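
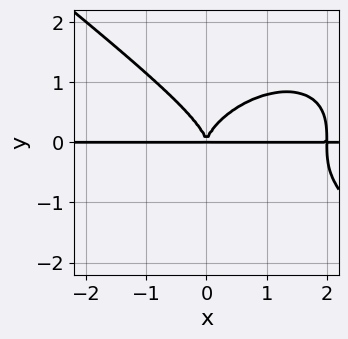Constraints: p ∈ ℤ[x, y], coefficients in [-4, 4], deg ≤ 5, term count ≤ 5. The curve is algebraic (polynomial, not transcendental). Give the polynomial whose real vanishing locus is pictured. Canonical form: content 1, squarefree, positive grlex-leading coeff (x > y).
1. deg p = 4. A generic line meets the curve in up to 4 points.
2. From the axis intercepts and sections: the visible x-axis segment lies entirely on the curve.
3. Together with the visible shape, these determine p as stated.

x^3*y + 2*y^4 - 2*x^2*y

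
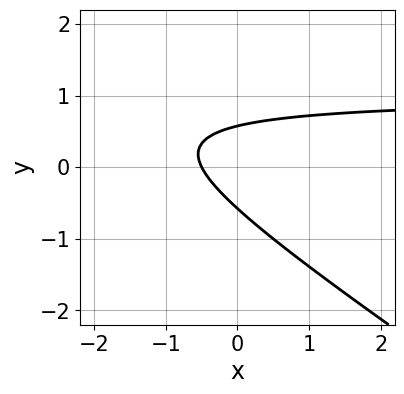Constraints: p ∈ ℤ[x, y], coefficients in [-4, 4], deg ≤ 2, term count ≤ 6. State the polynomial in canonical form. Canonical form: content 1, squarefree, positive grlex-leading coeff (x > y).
2*x*y + 3*y^2 - 2*x - 1

(a) The degree is 2 — the shape is more complex than any degree-1 curve.
(b) Putting this together gives p.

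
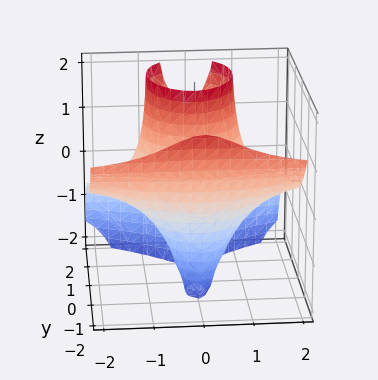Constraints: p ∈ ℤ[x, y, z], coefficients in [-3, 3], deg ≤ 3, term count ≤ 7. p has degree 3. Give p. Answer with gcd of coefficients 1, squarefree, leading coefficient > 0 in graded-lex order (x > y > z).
First, the degree is 3 — no degree-2 surface has this shape.
Then, reading off the gridlines: it crosses the y-axis at the gridline y = 0; every point of the z-axis in the box is on the surface; the visible x-axis segment lies entirely on the surface.
Finally, assembling these constraints gives the stated polynomial.

x^2*y + 2*x^2*z + y^3 - y*z - 3*y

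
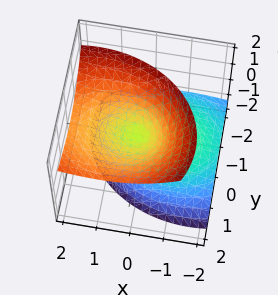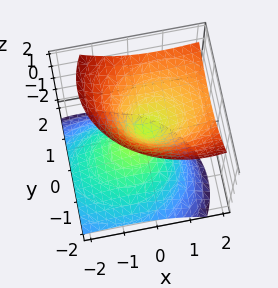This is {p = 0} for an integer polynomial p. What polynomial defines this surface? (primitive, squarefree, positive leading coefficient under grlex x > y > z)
1. Degree: a generic line meets the surface in up to 2 points, so deg p = 2.
2. Against the integer gridlines: it crosses the y-axis at the gridline y = 0; one z-axis crossing is at z = 0; one x-axis crossing is at x = 0.
3. The integer polynomial consistent with all of this is the stated p.

2*x^2 - 3*x*z + 3*y^2 - 3*y*z - 3*z^2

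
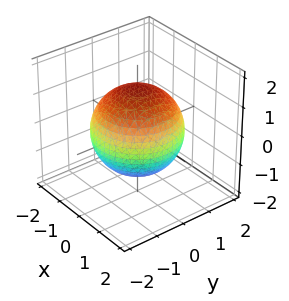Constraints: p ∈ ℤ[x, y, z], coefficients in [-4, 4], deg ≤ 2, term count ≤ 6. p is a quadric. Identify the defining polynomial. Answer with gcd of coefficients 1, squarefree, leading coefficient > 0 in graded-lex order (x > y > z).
deg p = 2.
Symmetries: it's symmetric under z → −z, forcing even powers of z; the surface is invariant under rotation about z: p = q(x² + y², z).
From the axis intercepts and sections: a circular section at z = -1 has radius exactly 1.
Assembling these constraints gives the stated polynomial.

x^2 + y^2 + z^2 - 2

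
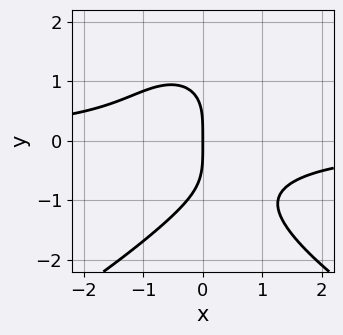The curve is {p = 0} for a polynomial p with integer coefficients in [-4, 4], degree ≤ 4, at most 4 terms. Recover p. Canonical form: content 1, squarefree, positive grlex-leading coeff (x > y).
y^4 + 3*x^2*y + 3*x

(a) The degree is 4 — the shape is more complex than any degree-3 curve.
(b) Against the integer gridlines: it meets the y-axis at y = 0 (among the integer gridlines); it crosses the x-axis at the gridline x = 0.
(c) Matching integer coefficients to the picture gives p.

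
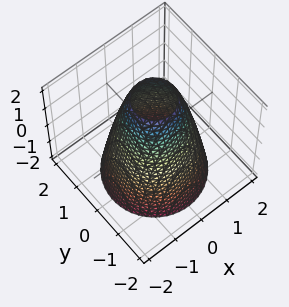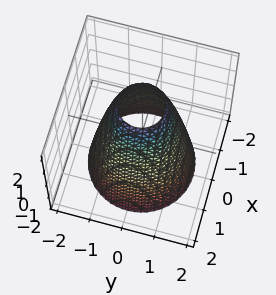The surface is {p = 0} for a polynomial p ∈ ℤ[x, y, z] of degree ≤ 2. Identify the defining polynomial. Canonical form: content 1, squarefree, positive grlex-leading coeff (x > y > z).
deg p = 2. No degree-1 surface has this shape.
Symmetries: rotational symmetry about the z-axis ⇒ p depends on x, y only through x² + y².
Reading off the gridlines: it misses every integer gridline on the z-axis; a circular section at z = -2 has radius between 1 and 2.
Solving for integer coefficients yields p as stated.

2*x^2 + 2*y^2 + z - 3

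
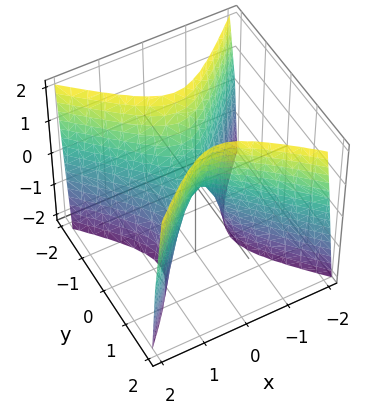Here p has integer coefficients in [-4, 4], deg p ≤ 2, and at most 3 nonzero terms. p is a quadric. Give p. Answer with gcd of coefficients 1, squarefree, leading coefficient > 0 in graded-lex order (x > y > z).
3*x^2 - 3*y^2 + z

1. Degree: a saddle surface; a quadric, so deg p = 2.
2. Symmetries: the y ↦ −y reflection is a symmetry, so y appears only in even powers; the x ↦ −x reflection is a symmetry, so x appears only in even powers.
3. From the axis intercepts and sections: it crosses the x-axis at the gridline x = 0; one z-axis crossing is at z = 0; one y-axis crossing is at y = 0.
4. Assembling these constraints gives the stated polynomial.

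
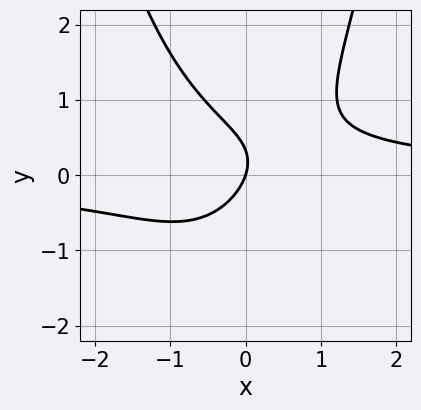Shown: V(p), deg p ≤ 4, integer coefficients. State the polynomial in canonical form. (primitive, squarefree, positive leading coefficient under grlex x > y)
3*x^2*y + x*y - 3*y^2 - 3*x + y

(a) deg p = 3. The shape is more complex than any degree-2 curve.
(b) From the visible intercepts: it crosses the y-axis at the gridline y = 0; one x-axis crossing is at x = 0.
(c) Putting this together gives p.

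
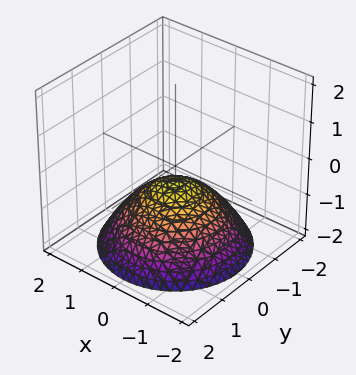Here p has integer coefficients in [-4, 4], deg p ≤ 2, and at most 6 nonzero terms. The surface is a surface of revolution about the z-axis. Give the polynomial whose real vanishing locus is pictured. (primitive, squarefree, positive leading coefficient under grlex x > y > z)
x^2 + y^2 + 2*z + 1

(a) The degree is 2 — the shape is more complex than any degree-1 surface.
(b) Symmetries: the z-axis is an axis of rotation, so x and y enter only as x² + y².
(c) Observable constraints: it misses every integer gridline on the y-axis; a circular section at z = -2 has radius between 1 and 2.
(d) Putting this together gives p.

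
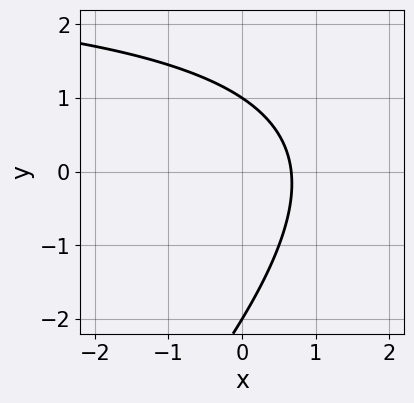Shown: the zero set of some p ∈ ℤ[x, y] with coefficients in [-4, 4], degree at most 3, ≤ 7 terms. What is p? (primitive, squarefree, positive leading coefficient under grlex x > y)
x*y - y^2 - 3*x - y + 2

deg p = 2. The shape is more complex than any degree-1 curve.
From the axis intercepts and sections: among the integer gridlines, it crosses the y-axis at y ∈ {-2, 1}.
Matching integer coefficients to the picture gives p.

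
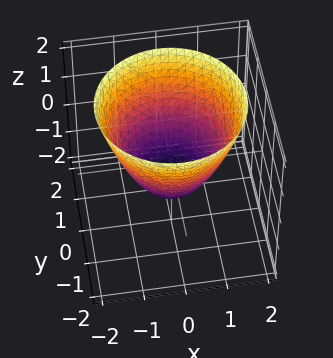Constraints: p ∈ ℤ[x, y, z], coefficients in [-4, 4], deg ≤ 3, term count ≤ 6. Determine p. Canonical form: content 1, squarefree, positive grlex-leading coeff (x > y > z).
Degree: no degree-1 surface has this shape, so deg p = 2.
By symmetry, the surface is invariant under rotation about z: p = q(x² + y², z).
Reading off the gridlines: the x-axis gridline crossings are at x ∈ {-1, 1}; it crosses the z-axis at the gridline z = -1; the y-axis gridline crossings are at y ∈ {-1, 1}; a circular section at z = 0 has radius exactly 1.
These observations pin down the coefficients.

x^2 + y^2 - z - 1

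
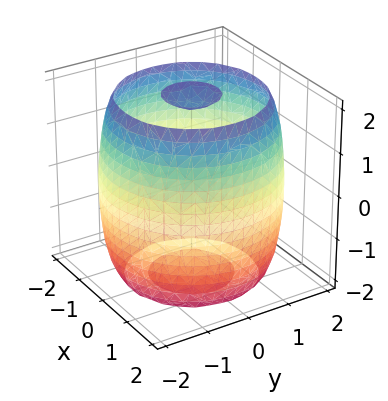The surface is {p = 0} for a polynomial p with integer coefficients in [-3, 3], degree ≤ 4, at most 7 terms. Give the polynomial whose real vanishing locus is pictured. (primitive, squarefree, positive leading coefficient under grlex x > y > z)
1. The picture has 3 separate pieces. They look like related sheets of one shape, so recover p as a whole.
2. The degree is 4 — no degree-3 surface has this shape.
3. Symmetries: every cross-section ⟂ z is a circle, so x, y appear only via x² + y².
4. From the visible intercepts: a circular section at z = 0 has radius between 1 and 2.
5. Putting this together gives p.

x^4 + 2*x^2*y^2 + y^4 - 3*x^2 - 3*y^2 + z^2 - 3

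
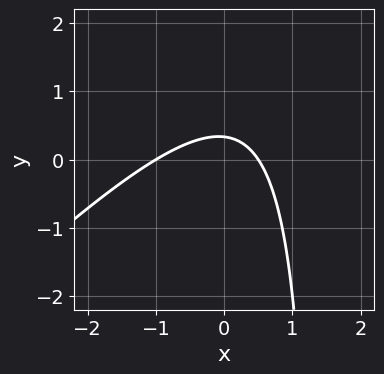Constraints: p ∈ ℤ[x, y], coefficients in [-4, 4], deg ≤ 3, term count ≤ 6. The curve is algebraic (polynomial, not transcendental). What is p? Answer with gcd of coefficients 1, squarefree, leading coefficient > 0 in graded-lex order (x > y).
2*x^2 - 2*x*y + x + 3*y - 1

1. The degree is 2 — the shape is more complex than any degree-1 curve.
2. Against the integer gridlines: it meets the x-axis at x = -1 (among the integer gridlines).
3. These observations pin down the coefficients.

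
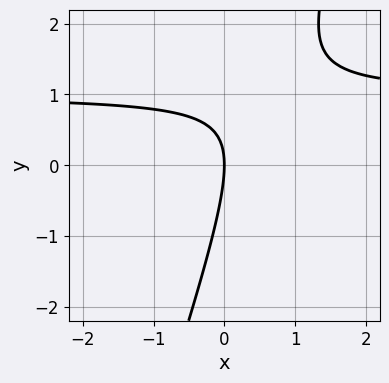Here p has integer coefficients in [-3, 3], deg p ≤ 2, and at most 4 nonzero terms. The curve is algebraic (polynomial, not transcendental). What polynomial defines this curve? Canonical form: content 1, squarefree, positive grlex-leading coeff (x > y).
Degree: the shape is more complex than any degree-1 curve, so deg p = 2.
Checking where it meets the axes: it meets the y-axis at y = 0 (among the integer gridlines); it meets the x-axis at x = 0 (among the integer gridlines).
Matching integer coefficients to the picture gives p.

3*x*y - y^2 - 3*x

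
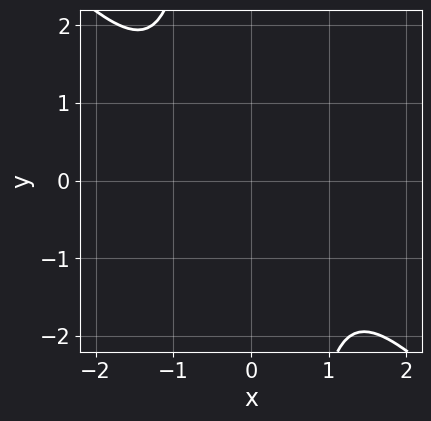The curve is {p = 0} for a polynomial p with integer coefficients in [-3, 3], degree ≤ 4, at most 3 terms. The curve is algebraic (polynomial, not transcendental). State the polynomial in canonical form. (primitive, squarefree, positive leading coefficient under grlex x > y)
2*x^4 + 2*x^3*y + 3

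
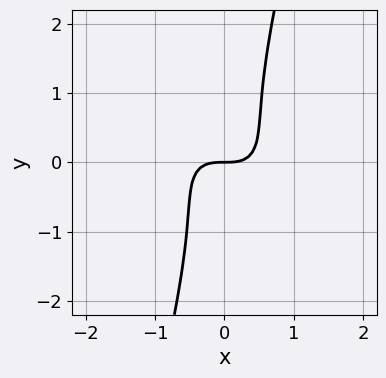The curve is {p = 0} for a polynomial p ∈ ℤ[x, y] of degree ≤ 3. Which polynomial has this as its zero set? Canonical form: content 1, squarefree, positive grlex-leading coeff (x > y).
Degree: the shape is more complex than any degree-2 curve, so deg p = 3.
Observable constraints: it crosses the x-axis at the gridline x = 0; it crosses the y-axis at the gridline y = 0.
Assembling these constraints gives the stated polynomial.

3*x^3 + 3*x^2*y + 3*x*y^2 - y^3 - 2*y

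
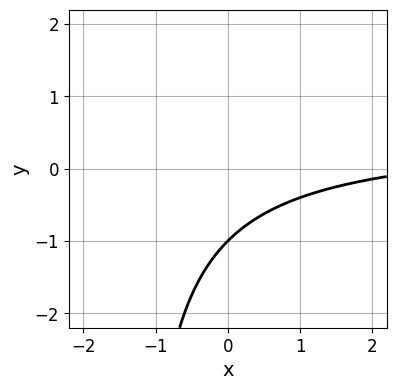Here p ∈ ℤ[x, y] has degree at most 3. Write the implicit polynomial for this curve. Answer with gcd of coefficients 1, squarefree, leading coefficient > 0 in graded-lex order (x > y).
2*x*y - x + 3*y + 3

1. Degree: the shape is more complex than any degree-1 curve, so deg p = 2.
2. From the visible intercepts: one y-axis crossing is at y = -1; the curve avoids every integer x-axis point in the box.
3. Matching integer coefficients to the picture gives p.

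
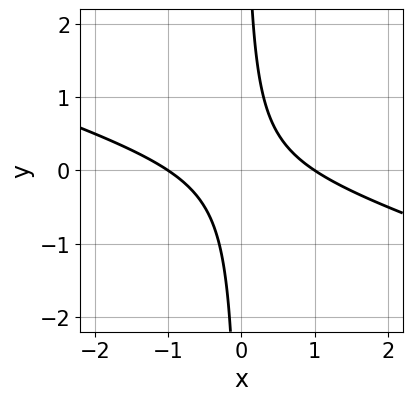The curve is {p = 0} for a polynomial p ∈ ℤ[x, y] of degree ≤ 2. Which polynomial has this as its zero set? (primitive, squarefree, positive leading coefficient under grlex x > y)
1. deg p = 2. No degree-1 curve has this shape.
2. Reading off the gridlines: it misses every integer gridline on the y-axis; among the integer gridlines, it crosses the x-axis at x ∈ {-1, 1}.
3. The integer polynomial consistent with all of this is the stated p.

x^2 + 3*x*y - 1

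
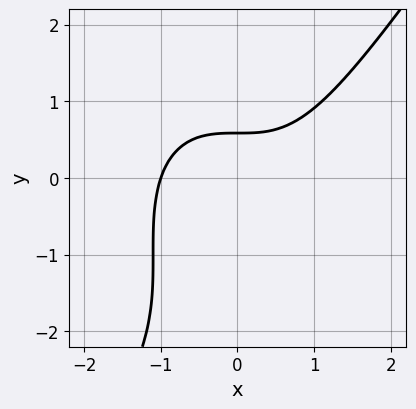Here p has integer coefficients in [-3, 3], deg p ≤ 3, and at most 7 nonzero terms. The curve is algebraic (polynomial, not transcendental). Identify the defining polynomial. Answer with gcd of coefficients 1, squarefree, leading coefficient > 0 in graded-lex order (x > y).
First, the degree is 3 — the shape is more complex than any degree-2 curve.
Then, observable constraints: it meets the x-axis at x = -1 (among the integer gridlines).
Finally, solving for integer coefficients yields p as stated.

3*x^3 - y^3 - 3*y^2 - 3*y + 3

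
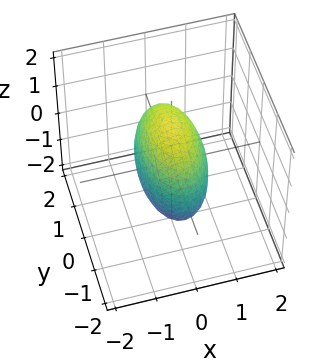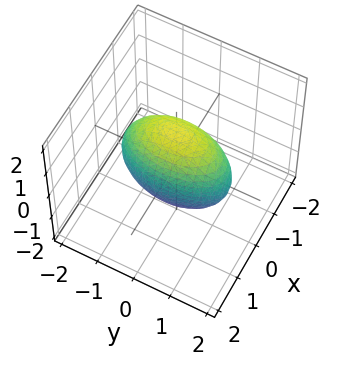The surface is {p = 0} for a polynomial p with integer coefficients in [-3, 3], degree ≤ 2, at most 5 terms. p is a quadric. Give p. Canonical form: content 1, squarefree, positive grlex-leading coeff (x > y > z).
1. The degree is 2 — bounded and convex; a quadric.
2. Symmetries: mirror symmetry z ↦ −z ⇒ only even powers of z; mirror symmetry y ↦ −y ⇒ only even powers of y; the x ↦ −x reflection is a symmetry, so x appears only in even powers.
3. Matching integer coefficients to the picture gives p.

3*x^2 + y^2 + z^2 - 2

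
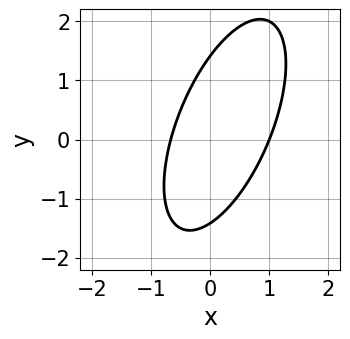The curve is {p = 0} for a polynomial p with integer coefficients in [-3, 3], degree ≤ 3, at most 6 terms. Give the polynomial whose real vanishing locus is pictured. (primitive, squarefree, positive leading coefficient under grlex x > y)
3*x^2 - 2*x*y + y^2 - x - 2

First, deg p = 2.
Next, from the axis intercepts and sections: it crosses the x-axis at the gridline x = 1.
Finally, matching integer coefficients to the picture gives p.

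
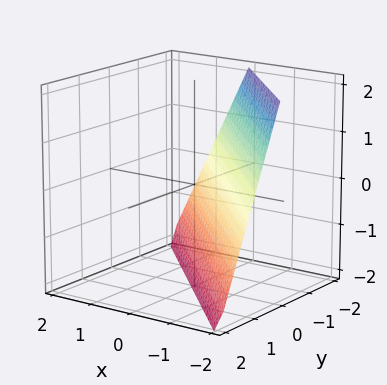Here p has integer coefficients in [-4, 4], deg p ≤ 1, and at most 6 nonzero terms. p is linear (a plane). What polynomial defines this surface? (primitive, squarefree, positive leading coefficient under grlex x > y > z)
1. deg p = 1. The surface is flat (a plane).
2. Checking where it meets the axes: it crosses the y-axis at the gridline y = -1; it crosses the x-axis at the gridline x = -1; one z-axis crossing is at z = -2.
3. Putting this together gives p.

2*x + 2*y + z + 2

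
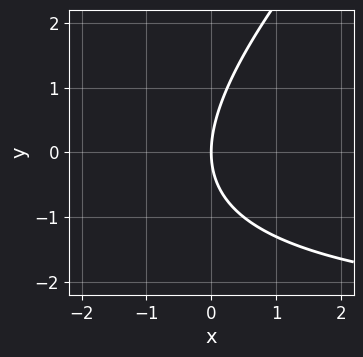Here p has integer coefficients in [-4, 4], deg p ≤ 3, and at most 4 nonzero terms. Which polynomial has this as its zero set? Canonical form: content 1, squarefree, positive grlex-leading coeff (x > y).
First, the degree is 2 — no degree-1 curve has this shape.
Then, reading off the gridlines: one y-axis crossing is at y = 0; one x-axis crossing is at x = 0.
Finally, together with the visible shape, these determine p as stated.

x*y - y^2 + 3*x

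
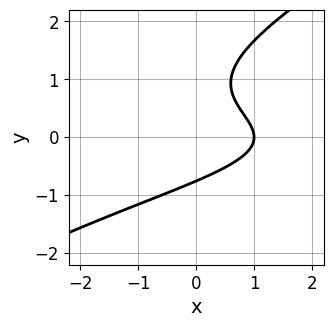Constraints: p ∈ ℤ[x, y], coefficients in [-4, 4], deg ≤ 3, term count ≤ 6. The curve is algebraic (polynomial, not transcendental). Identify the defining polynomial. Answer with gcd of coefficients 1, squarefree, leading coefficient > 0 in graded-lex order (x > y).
2*x*y^2 - 3*y^3 + 3*y^2 + 3*x - 3

1. The degree is 3 — no degree-2 curve has this shape.
2. Reading off the gridlines: it crosses the x-axis at the gridline x = 1.
3. Together with the visible shape, these determine p as stated.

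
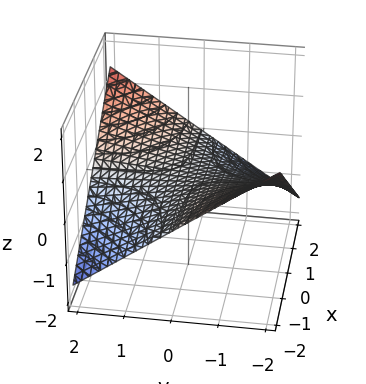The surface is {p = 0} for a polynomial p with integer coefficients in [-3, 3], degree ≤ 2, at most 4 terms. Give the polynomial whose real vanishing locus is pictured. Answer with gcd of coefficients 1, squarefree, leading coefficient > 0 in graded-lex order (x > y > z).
x*y - 3*z

(a) Degree: a hyperbolic paraboloid; a quadric, so deg p = 2.
(b) From the visible intercepts: it crosses the z-axis at the gridline z = 0; the visible x-axis segment lies entirely on the surface; the visible y-axis segment lies entirely on the surface.
(c) The integer polynomial consistent with all of this is the stated p.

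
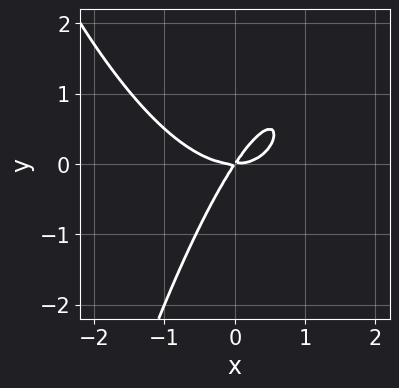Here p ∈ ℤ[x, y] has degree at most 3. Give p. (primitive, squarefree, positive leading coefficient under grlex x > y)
2*x^3 - 3*x*y + 2*y^2

(a) The degree is 3 — a generic line meets the curve in up to 3 points.
(b) Reading off the gridlines: it crosses the x-axis at the gridline x = 0; one y-axis crossing is at y = 0.
(c) These observations pin down the coefficients.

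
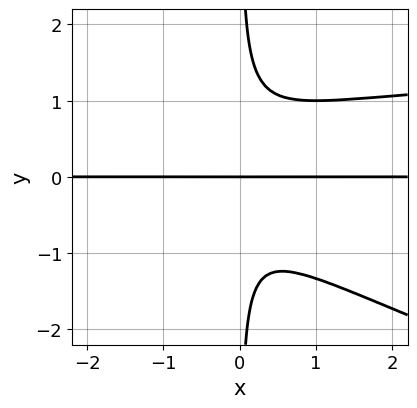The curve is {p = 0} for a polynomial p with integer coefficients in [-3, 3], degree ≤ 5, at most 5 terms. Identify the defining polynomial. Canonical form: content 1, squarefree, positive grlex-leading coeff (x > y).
x^2*y^2 + 3*x*y^3 - 2*x^2*y - x*y - y

(a) deg p = 4. No degree-3 curve has this shape.
(b) Reading off the gridlines: the visible x-axis segment lies entirely on the curve; it meets the y-axis at y = 0 (among the integer gridlines).
(c) Matching integer coefficients to the picture gives p.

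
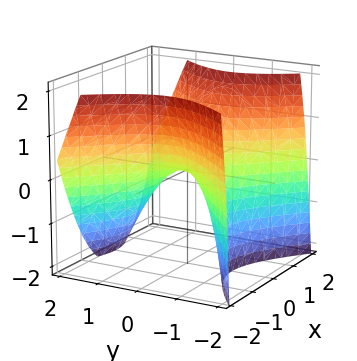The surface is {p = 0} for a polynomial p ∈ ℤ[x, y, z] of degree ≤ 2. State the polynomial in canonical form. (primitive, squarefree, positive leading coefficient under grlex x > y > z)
3*x^2 - 3*y^2 - y*z - 3*z

(a) deg p = 2. No degree-1 surface has this shape.
(b) From the visible intercepts: it meets the x-axis at x = 0 (among the integer gridlines); it crosses the y-axis at the gridline y = 0; it meets the z-axis at z = 0 (among the integer gridlines).
(c) Putting this together gives p.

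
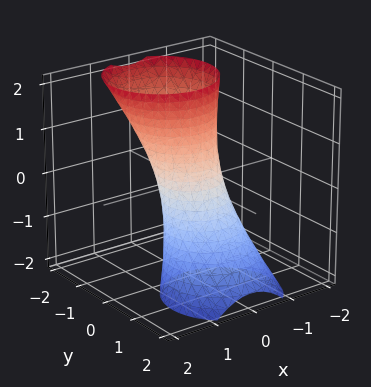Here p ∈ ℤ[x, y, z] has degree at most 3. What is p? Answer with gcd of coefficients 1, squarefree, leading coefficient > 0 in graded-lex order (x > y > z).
2*x^2 + 2*y^2 + 2*y*z - 1

1. The degree is 2 — a generic line meets the surface in up to 2 points.
2. Against the integer gridlines: it misses every integer gridline on the z-axis.
3. Putting this together gives p.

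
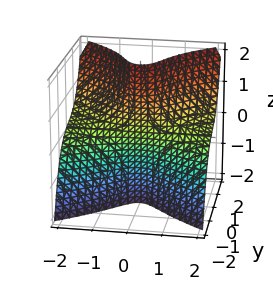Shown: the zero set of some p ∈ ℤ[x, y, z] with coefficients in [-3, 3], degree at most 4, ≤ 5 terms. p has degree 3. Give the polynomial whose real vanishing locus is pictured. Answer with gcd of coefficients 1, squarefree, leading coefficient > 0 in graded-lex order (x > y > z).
(a) The degree is 3 — the shape is more complex than any degree-2 surface.
(b) Against the integer gridlines: it crosses the y-axis at the gridline y = 0; every point of the x-axis in the box is on the surface.
(c) Putting this together gives p.

2*x^2*z - 2*y^3 + 2*y^2 - 3*y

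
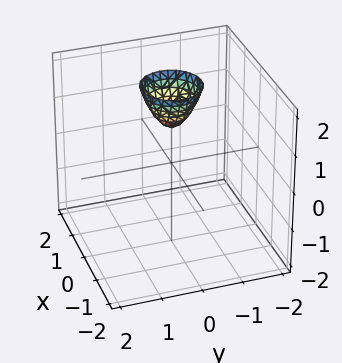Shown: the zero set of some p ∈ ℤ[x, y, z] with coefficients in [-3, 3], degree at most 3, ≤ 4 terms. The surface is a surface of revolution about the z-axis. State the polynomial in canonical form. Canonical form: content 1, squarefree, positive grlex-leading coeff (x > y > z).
2*x^2 + 2*y^2 - z + 1

deg p = 2. A generic line meets the surface in up to 2 points.
Symmetries: rotational symmetry about the z-axis ⇒ p depends on x, y only through x² + y².
Reading off the gridlines: it crosses the z-axis at the gridline z = 1; it misses every integer gridline on the x-axis; the surface avoids every integer y-axis point in the box; a circular section at z = 2 has radius between 0 and 1.
Together with the visible shape, these determine p as stated.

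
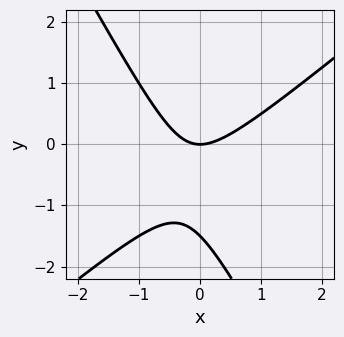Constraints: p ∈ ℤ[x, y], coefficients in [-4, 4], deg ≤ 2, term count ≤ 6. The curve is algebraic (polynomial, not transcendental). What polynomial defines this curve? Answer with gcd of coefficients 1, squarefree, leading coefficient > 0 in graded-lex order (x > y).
3*x^2 - 2*x*y - 2*y^2 - 3*y

The degree is 2 — a generic line meets the curve in up to 2 points.
Checking where it meets the axes: it crosses the y-axis at the gridline y = 0; it crosses the x-axis at the gridline x = 0.
Assembling these constraints gives the stated polynomial.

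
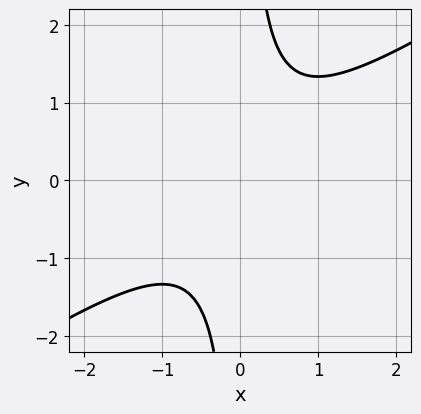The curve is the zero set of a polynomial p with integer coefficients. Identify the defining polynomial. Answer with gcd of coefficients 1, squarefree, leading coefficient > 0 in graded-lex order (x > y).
2*x^2 - 3*x*y + 2

Degree: no degree-1 curve has this shape, so deg p = 2.
Checking where it meets the axes: no x-intercept at any integer in the box; it misses every integer gridline on the y-axis.
Solving for integer coefficients yields p as stated.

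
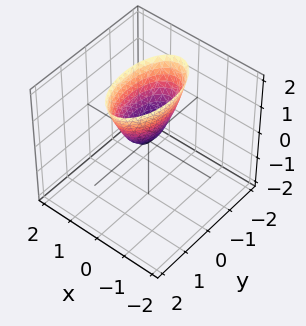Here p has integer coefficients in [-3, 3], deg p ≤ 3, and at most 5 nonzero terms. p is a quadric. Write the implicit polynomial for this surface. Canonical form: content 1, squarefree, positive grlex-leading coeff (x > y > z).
3*x^2 + y^2 - z

1. The degree is 2 — a paraboloid; a quadric.
2. Symmetries: mirror symmetry x ↦ −x ⇒ only even powers of x; mirror symmetry y ↦ −y ⇒ only even powers of y.
3. From the visible intercepts: it meets the z-axis at z = 0 (among the integer gridlines); one y-axis crossing is at y = 0.
4. Assembling these constraints gives the stated polynomial.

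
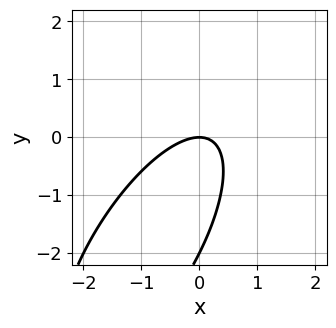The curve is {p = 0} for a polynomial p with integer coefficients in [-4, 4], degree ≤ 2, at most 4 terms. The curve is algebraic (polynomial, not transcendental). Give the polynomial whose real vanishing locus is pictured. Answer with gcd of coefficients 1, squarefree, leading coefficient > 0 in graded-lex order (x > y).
(a) deg p = 2. No degree-1 curve has this shape.
(b) Reading off the gridlines: one x-axis crossing is at x = 0; the y-axis gridline crossings are at y ∈ {-2, 0}.
(c) Putting this together gives p.

2*x^2 - 2*x*y + y^2 + 2*y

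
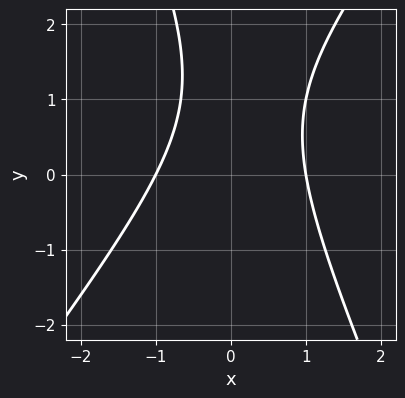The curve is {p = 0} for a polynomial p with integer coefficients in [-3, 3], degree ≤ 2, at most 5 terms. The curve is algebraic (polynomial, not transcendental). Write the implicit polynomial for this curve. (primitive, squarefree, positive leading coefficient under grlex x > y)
3*x^2 - x*y - y^2 + 2*y - 3

The degree is 2 — no degree-1 curve has this shape.
Against the integer gridlines: it misses every integer gridline on the y-axis; the x-axis gridline crossings are at x ∈ {-1, 1}.
Together with the visible shape, these determine p as stated.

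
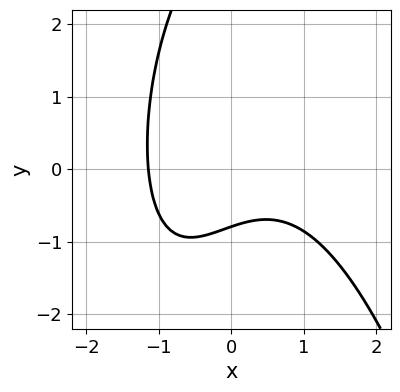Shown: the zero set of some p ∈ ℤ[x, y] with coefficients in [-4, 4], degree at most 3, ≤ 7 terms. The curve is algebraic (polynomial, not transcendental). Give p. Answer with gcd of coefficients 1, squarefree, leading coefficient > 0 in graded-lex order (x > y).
deg p = 3. The shape is more complex than any degree-2 curve.
Solving for integer coefficients yields p as stated.

2*x^3 + 2*x*y - y^2 + 3*y + 3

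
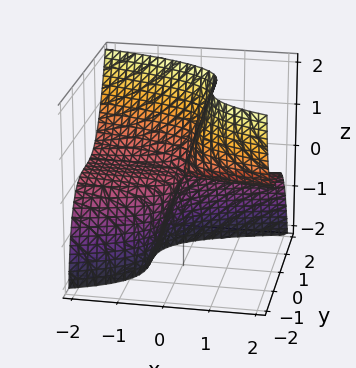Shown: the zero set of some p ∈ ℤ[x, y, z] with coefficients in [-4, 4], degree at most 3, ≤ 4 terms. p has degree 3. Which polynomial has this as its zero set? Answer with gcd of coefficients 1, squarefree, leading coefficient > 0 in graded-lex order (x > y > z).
The degree is 3 — no degree-2 surface has this shape.
From the axis intercepts and sections: it crosses the z-axis at the gridline z = 0; it crosses the y-axis at the gridline y = 0; every point of the x-axis in the box is on the surface.
Solving for integer coefficients yields p as stated.

2*y^3 + 3*x*z - z^2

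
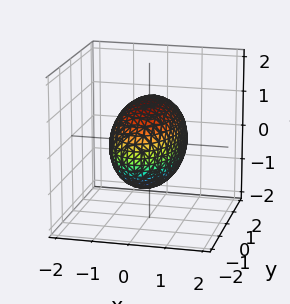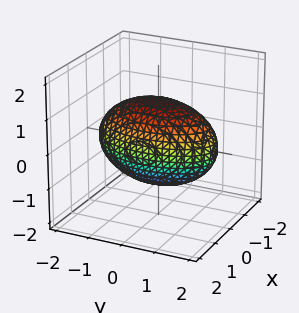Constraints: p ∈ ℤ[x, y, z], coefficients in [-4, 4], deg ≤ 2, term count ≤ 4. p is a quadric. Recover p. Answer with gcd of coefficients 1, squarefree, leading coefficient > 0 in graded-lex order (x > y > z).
3*x^2 + y^2 + 2*z^2 - 3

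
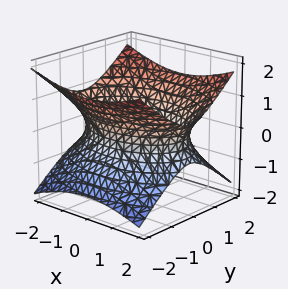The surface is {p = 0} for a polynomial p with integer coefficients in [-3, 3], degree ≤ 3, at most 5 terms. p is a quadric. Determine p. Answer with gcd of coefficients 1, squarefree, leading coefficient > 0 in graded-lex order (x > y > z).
x^2 + 2*y^2 - 3*z^2 - 3

First, deg p = 2. An hourglass — one-sheet hyperboloid; a quadric.
Then, symmetries: mirror symmetry y ↦ −y ⇒ only even powers of y; it's symmetric under z → −z, forcing even powers of z; the x ↦ −x reflection is a symmetry, so x appears only in even powers.
Then, from the axis intercepts and sections: it misses every integer gridline on the z-axis.
Finally, fitting integer coefficients to these (and the overall shape) gives p.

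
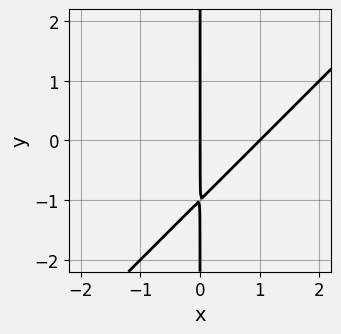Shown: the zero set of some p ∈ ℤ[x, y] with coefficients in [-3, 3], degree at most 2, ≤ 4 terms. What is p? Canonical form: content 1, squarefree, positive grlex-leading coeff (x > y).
First, degree: a generic line meets the curve in up to 2 points, so deg p = 2.
Next, from the axis intercepts and sections: every point of the y-axis in the box is on the curve; among the integer gridlines, it crosses the x-axis at x ∈ {0, 1}.
Finally, together with the visible shape, these determine p as stated.

x^2 - x*y - x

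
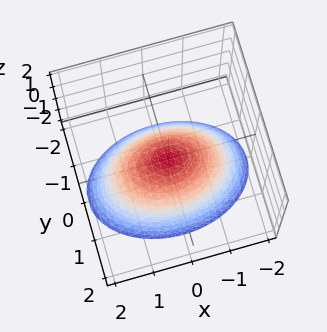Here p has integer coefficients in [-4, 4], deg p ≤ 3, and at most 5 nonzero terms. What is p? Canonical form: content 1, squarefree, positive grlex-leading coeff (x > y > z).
1. deg p = 2. A paraboloid; a quadric.
2. Symmetries: it's symmetric under y → −y, forcing even powers of y; it's symmetric under x → −x, forcing even powers of x.
3. From the axis intercepts and sections: it crosses the x-axis at the gridline x = 0; one z-axis crossing is at z = 0; it crosses the y-axis at the gridline y = 0.
4. Solving for integer coefficients yields p as stated.

x^2 + 2*y^2 + 2*z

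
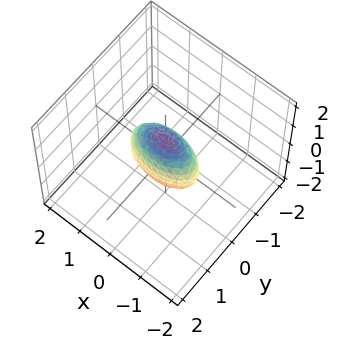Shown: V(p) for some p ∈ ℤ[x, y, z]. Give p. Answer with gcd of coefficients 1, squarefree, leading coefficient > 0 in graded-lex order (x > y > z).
x^2 + 3*y^2 + z^2 - 1

1. deg p = 2. Bounded and convex; a quadric.
2. Symmetries: the y ↦ −y reflection is a symmetry, so y appears only in even powers; it's symmetric under x → −x, forcing even powers of x; it's symmetric under z → −z, forcing even powers of z.
3. Observable constraints: the x-axis gridline crossings are at x ∈ {-1, 1}; among the integer gridlines, it crosses the z-axis at z ∈ {-1, 1}.
4. The integer polynomial consistent with all of this is the stated p.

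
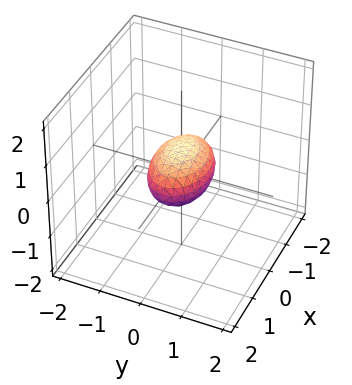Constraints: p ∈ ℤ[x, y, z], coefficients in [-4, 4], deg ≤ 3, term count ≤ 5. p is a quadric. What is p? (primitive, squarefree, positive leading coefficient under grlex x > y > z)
x^2 + 2*y^2 + 2*z^2 - 1

First, the degree is 2 — bounded and convex; a quadric.
Next, symmetries: mirror symmetry z ↦ −z ⇒ only even powers of z; the y ↦ −y reflection is a symmetry, so y appears only in even powers; the x ↦ −x reflection is a symmetry, so x appears only in even powers.
Next, observable constraints: among the integer gridlines, it crosses the x-axis at x ∈ {-1, 1}.
Finally, matching integer coefficients to the picture gives p.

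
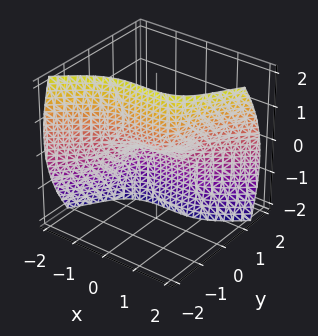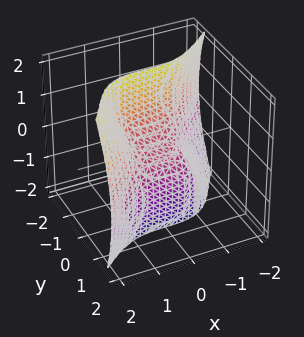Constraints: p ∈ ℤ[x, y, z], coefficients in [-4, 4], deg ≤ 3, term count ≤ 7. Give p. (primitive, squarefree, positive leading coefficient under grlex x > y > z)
First, deg p = 3. A generic line meets the surface in up to 3 points.
Next, observable constraints: it meets the y-axis at y = 0 (among the integer gridlines); it meets the z-axis at z = 0 (among the integer gridlines); it crosses the x-axis at the gridline x = 0.
Finally, assembling these constraints gives the stated polynomial.

2*x^3 - 3*y^3 - 2*y*z^2 - y - 3*z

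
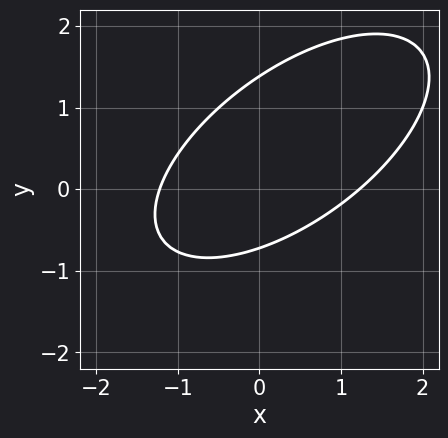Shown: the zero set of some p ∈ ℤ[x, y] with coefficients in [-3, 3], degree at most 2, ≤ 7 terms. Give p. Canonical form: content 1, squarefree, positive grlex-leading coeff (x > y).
First, degree: the shape is more complex than any degree-1 curve, so deg p = 2.
Finally, solving for integer coefficients yields p as stated.

2*x^2 - 3*x*y + 3*y^2 - 2*y - 3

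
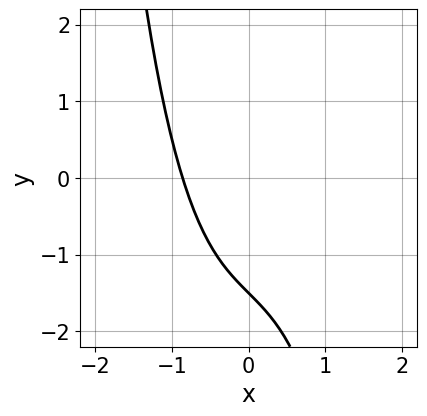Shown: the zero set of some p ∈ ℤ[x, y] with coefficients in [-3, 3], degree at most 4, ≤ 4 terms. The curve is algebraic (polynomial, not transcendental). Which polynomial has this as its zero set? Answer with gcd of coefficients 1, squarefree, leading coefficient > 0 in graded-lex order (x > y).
(a) The degree is 3 — no degree-2 curve has this shape.
(b) Matching integer coefficients to the picture gives p.

2*x^3 + 2*x + 2*y + 3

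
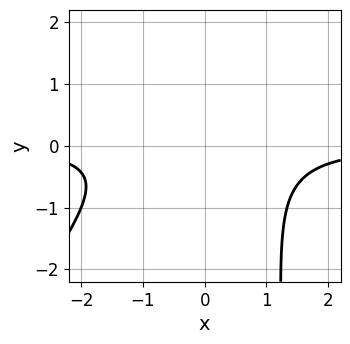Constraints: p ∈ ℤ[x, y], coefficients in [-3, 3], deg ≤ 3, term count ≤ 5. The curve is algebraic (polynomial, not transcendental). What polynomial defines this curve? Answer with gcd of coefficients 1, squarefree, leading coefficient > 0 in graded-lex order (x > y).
3*x^2*y - 2*x*y^2 + 3*y^2 - 2*y + 3

1. Degree: no degree-2 curve has this shape, so deg p = 3.
2. Against the integer gridlines: no x-intercept at any integer in the box; no y-intercept at any integer in the box.
3. Assembling these constraints gives the stated polynomial.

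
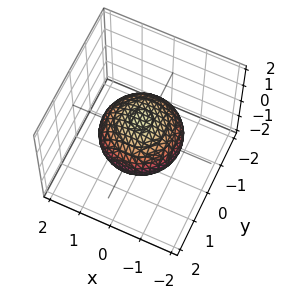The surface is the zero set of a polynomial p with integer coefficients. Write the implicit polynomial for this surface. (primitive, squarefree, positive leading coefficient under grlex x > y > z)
2*x^2 + 2*y^2 + 3*z^2 - 3

The degree is 2 — bounded and convex; a quadric.
Symmetries: mirror symmetry z ↦ −z ⇒ only even powers of z; every cross-section ⟂ z is a circle, so x, y appear only via x² + y².
From the visible intercepts: a circular section at z = 0 has radius between 1 and 2; the z-axis gridline crossings are at z ∈ {-1, 1}.
Together with the visible shape, these determine p as stated.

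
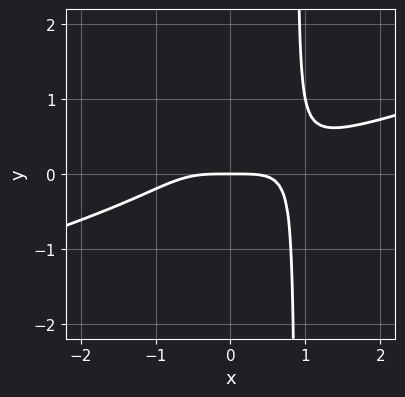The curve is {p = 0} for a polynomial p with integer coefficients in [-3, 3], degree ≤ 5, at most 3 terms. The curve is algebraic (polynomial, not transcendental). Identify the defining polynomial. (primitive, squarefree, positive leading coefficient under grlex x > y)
x^4 - 3*x^3*y + 2*y

deg p = 4. A generic line meets the curve in up to 4 points.
Reading off the gridlines: one x-axis crossing is at x = 0; one y-axis crossing is at y = 0.
Putting this together gives p.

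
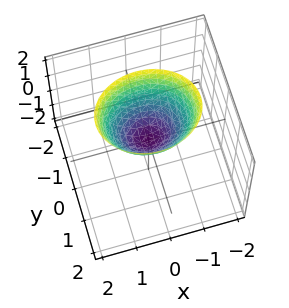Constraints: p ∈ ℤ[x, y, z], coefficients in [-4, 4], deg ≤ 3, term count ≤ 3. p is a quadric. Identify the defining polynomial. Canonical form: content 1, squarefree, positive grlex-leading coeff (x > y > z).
Degree: a single bowl opening along one axis; a quadric, so deg p = 2.
Symmetries: mirror symmetry y ↦ −y ⇒ only even powers of y; the x ↦ −x reflection is a symmetry, so x appears only in even powers.
Checking where it meets the axes: it crosses the z-axis at the gridline z = 0; it meets the x-axis at x = 0 (among the integer gridlines); it meets the y-axis at y = 0 (among the integer gridlines).
Fitting integer coefficients to these (and the overall shape) gives p.

2*x^2 + 3*y^2 - 2*z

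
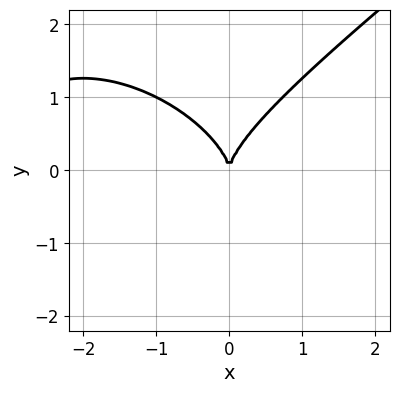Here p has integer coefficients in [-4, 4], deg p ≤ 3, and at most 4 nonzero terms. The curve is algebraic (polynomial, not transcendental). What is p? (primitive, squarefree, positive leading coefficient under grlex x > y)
x^3 - 2*y^3 + 3*x^2

1. Degree: no degree-2 curve has this shape, so deg p = 3.
2. Checking where it meets the axes: it meets the y-axis at y = 0 (among the integer gridlines); it crosses the x-axis at the gridline x = 0.
3. Assembling these constraints gives the stated polynomial.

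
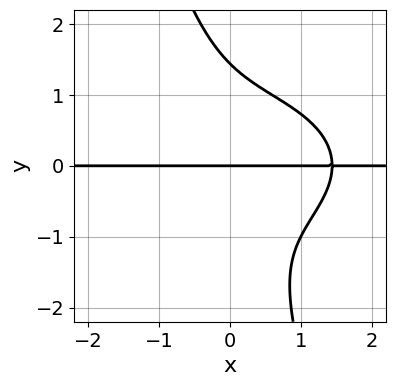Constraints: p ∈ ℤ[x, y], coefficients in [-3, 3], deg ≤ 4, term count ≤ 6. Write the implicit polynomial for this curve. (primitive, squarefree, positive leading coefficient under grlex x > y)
x^3*y + 3*x*y^3 + y^4 - 3*y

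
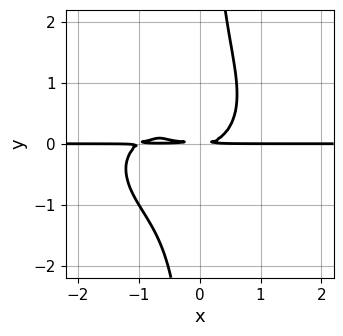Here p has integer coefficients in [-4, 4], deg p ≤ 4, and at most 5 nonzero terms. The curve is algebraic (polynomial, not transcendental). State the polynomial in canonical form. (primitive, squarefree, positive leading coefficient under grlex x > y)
deg p = 4. A generic line meets the curve in up to 4 points.
Against the integer gridlines: every point of the x-axis in the box is on the curve.
Fitting integer coefficients to these (and the overall shape) gives p.

2*x^3*y + 3*x*y^3 + 2*x^2*y - 3*y^2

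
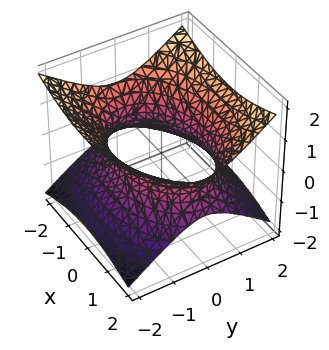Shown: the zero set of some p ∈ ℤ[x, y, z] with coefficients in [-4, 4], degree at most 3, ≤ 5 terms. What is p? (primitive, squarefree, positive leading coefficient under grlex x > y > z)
x^2 + 2*y^2 - 3*z^2 - 3

1. Degree: one connected sheet with a waist; a quadric, so deg p = 2.
2. Symmetries: it's symmetric under z → −z, forcing even powers of z; mirror symmetry x ↦ −x ⇒ only even powers of x; the y ↦ −y reflection is a symmetry, so y appears only in even powers.
3. From the visible intercepts: it misses every integer gridline on the z-axis.
4. Solving for integer coefficients yields p as stated.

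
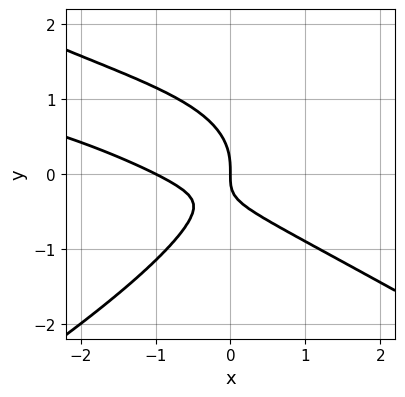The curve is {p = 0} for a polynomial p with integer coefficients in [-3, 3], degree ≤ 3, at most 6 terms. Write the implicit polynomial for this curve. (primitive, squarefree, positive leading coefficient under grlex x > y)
x^2*y - 3*y^3 - 2*x^2 - 3*x*y - 2*x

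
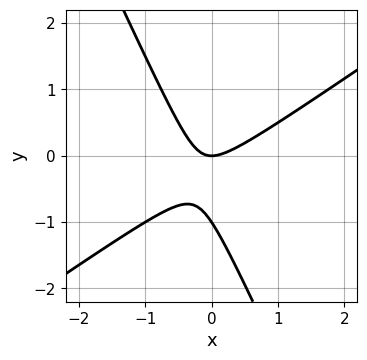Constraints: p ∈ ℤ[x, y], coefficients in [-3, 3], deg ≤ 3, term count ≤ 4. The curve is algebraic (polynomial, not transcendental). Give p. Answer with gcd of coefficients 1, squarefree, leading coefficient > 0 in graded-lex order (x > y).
3*x^2 - 3*x*y - 2*y^2 - 2*y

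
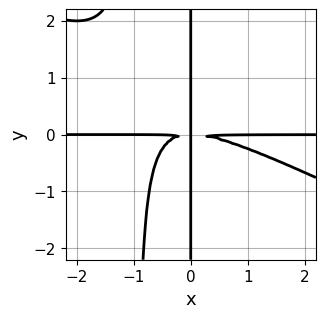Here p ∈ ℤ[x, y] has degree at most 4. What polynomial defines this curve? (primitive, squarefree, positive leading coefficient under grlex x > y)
x^3*y + 2*x^2*y^2 + 2*x*y^2

First, deg p = 4. The shape is more complex than any degree-3 curve.
Then, from the axis intercepts and sections: every point of the x-axis in the box is on the curve; every point of the y-axis in the box is on the curve.
Finally, solving for integer coefficients yields p as stated.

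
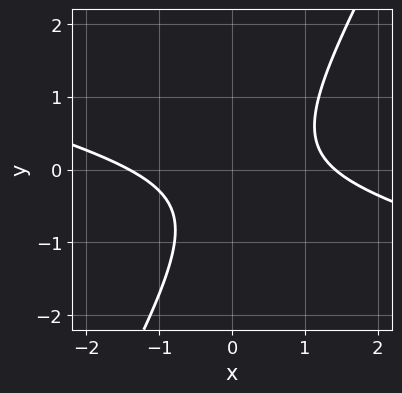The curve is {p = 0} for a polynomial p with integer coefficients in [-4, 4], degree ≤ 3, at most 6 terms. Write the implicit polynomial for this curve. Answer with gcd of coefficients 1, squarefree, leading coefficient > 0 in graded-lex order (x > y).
First, the degree is 2 — no degree-1 curve has this shape.
Next, from the axis intercepts and sections: it misses every integer gridline on the y-axis.
Finally, solving for integer coefficients yields p as stated.

x^2 + 3*x*y - 2*y^2 - y - 2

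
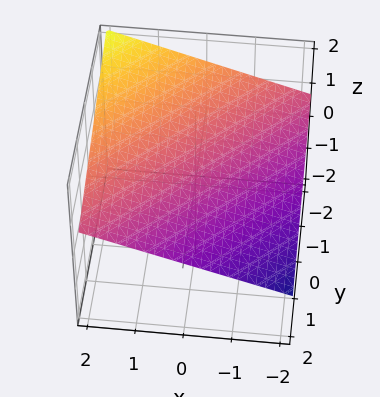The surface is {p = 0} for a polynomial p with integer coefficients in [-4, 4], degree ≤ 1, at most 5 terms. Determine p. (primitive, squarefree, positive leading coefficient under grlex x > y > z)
First, degree: every cross-section is a straight line — this is a plane, so deg p = 1.
Then, from the visible intercepts: it meets the y-axis at y = 2 (among the integer gridlines); it crosses the x-axis at the gridline x = -2.
Finally, solving for integer coefficients yields p as stated.

x - y - 3*z + 2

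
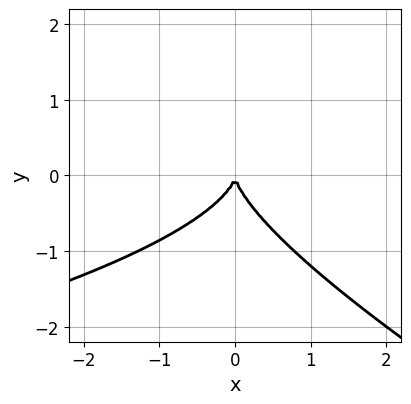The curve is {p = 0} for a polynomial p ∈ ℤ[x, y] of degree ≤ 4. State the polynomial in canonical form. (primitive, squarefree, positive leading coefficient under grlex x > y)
Degree: the shape is more complex than any degree-2 curve, so deg p = 3.
From the visible intercepts: it meets the x-axis at x = 0 (among the integer gridlines); one y-axis crossing is at y = 0.
Fitting integer coefficients to these (and the overall shape) gives p.

x*y^2 + 2*y^3 + 2*x^2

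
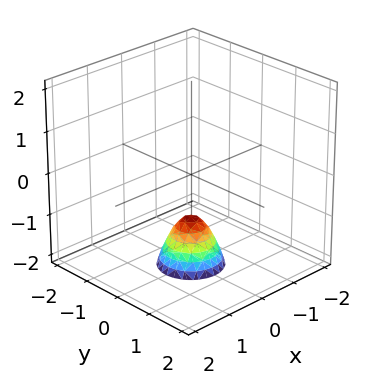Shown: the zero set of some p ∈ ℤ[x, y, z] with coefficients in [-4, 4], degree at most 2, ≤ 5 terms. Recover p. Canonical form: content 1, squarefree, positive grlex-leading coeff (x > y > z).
2*x^2 + 2*y^2 + z + 1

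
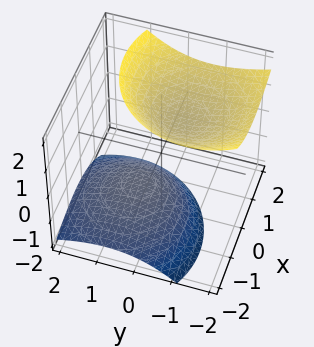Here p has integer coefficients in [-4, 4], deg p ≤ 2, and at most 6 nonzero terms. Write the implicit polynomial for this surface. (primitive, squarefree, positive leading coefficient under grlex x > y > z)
x^2 - x*z + y^2 + y*z - z^2 + 1

(a) I count 2 distinct pieces.
(b) deg p = 2.
(c) Reading off the gridlines: the surface avoids every integer y-axis point in the box; no x-intercept at any integer in the box; among the integer gridlines, it crosses the z-axis at z ∈ {-1, 1}.
(d) Matching integer coefficients to the picture gives p.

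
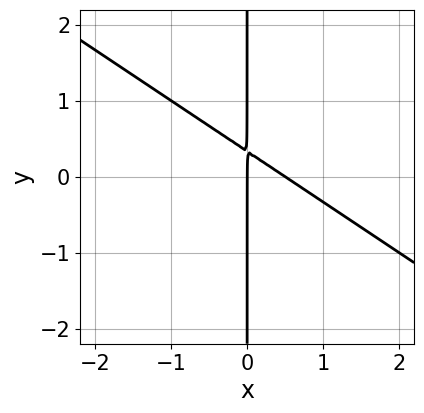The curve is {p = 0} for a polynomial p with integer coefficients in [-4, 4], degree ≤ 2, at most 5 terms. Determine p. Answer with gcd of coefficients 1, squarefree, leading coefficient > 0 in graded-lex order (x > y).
deg p = 2.
Observable constraints: the visible y-axis segment lies entirely on the curve; it crosses the x-axis at the gridline x = 0.
Matching integer coefficients to the picture gives p.

2*x^2 + 3*x*y - x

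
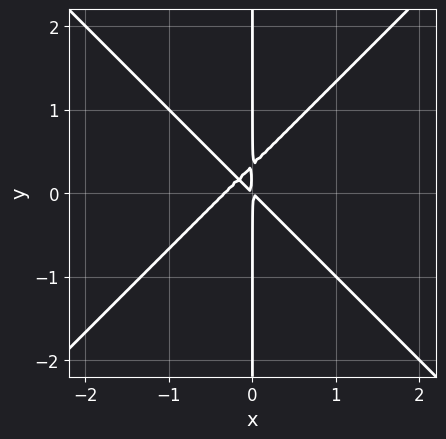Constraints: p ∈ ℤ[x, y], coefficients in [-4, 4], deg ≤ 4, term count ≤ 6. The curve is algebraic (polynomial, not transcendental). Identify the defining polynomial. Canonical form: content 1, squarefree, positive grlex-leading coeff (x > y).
1. deg p = 3. The shape is more complex than any degree-2 curve.
2. Reading off the gridlines: the visible y-axis segment lies entirely on the curve.
3. Putting this together gives p.

3*x^3 - 3*x*y^2 + x^2 + x*y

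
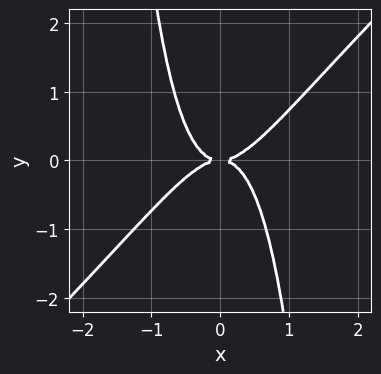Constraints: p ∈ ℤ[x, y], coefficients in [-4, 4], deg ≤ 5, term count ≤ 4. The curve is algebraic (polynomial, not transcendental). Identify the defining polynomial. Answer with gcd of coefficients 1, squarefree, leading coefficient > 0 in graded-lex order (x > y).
2*x^4 - 2*x^3*y - y^2

1. Degree: no degree-3 curve has this shape, so deg p = 4.
2. Observable constraints: it meets the x-axis at x = 0 (among the integer gridlines); it crosses the y-axis at the gridline y = 0.
3. Fitting integer coefficients to these (and the overall shape) gives p.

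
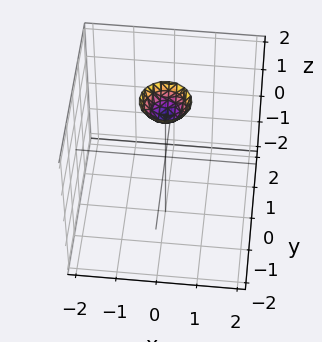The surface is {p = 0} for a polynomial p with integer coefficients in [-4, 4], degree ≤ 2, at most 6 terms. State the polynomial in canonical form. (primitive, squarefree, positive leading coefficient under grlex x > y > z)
First, degree: the shape is more complex than any degree-1 surface, so deg p = 2.
Next, symmetries: rotational symmetry about the z-axis ⇒ p depends on x, y only through x² + y².
Next, against the integer gridlines: the surface avoids every integer y-axis point in the box; a circular section at z = 2 has radius between 0 and 1.
Finally, assembling these constraints gives the stated polynomial.

3*x^2 + 3*y^2 - 2*z + 3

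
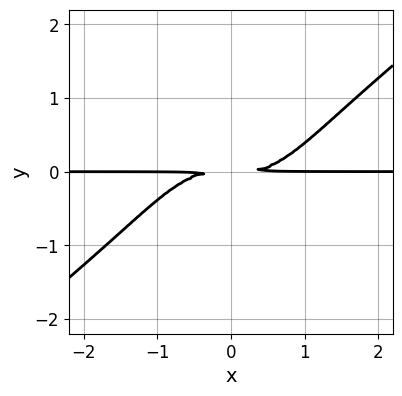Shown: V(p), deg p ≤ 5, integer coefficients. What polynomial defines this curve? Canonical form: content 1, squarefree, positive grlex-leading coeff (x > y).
(a) Degree: no degree-3 curve has this shape, so deg p = 4.
(b) From the visible intercepts: every point of the x-axis in the box is on the curve.
(c) Matching integer coefficients to the picture gives p.

2*x^3*y - 2*x^2*y^2 - y^4 - 3*y^2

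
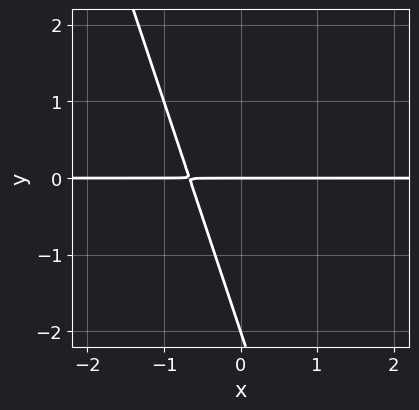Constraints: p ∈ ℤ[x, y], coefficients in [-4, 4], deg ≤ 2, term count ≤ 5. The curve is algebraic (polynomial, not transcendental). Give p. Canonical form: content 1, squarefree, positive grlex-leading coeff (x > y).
(a) Degree: the shape is more complex than any degree-1 curve, so deg p = 2.
(b) From the visible intercepts: every point of the x-axis in the box is on the curve; among the integer gridlines, it crosses the y-axis at y ∈ {-2, 0}.
(c) Solving for integer coefficients yields p as stated.

3*x*y + y^2 + 2*y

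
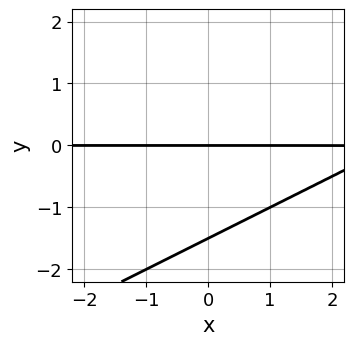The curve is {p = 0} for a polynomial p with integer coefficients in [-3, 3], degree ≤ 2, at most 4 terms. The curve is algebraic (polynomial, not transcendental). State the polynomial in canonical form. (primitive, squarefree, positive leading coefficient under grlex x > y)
x*y - 2*y^2 - 3*y

First, the degree is 2 — a generic line meets the curve in up to 2 points.
Next, checking where it meets the axes: one y-axis crossing is at y = 0; the visible x-axis segment lies entirely on the curve.
Finally, matching integer coefficients to the picture gives p.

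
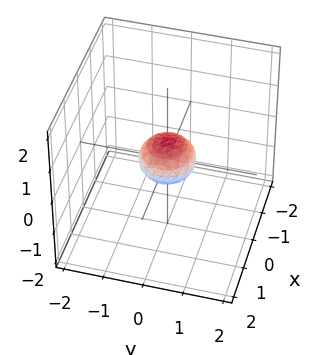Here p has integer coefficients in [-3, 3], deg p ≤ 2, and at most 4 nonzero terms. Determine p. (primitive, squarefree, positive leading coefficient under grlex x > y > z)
2*x^2 + 2*y^2 + 3*z^2 - 1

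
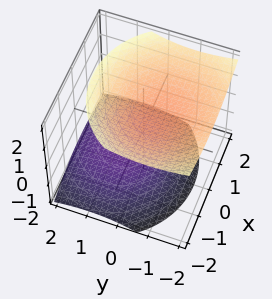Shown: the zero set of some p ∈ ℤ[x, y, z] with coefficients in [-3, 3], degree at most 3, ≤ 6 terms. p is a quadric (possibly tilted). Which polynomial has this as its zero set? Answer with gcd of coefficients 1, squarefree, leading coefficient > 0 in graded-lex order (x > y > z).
x^2 + y^2 + y*z - 2*z^2 + 3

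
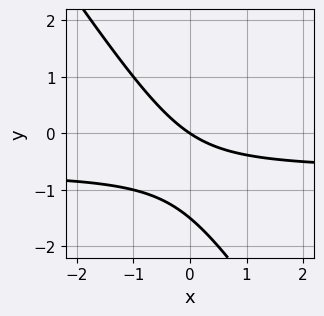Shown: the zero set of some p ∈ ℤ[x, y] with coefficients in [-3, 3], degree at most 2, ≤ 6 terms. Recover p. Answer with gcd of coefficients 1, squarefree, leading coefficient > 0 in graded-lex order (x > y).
3*x*y + 2*y^2 + 2*x + 3*y

(a) The degree is 2 — the shape is more complex than any degree-1 curve.
(b) Reading off the gridlines: it crosses the x-axis at the gridline x = 0; it crosses the y-axis at the gridline y = 0.
(c) Together with the visible shape, these determine p as stated.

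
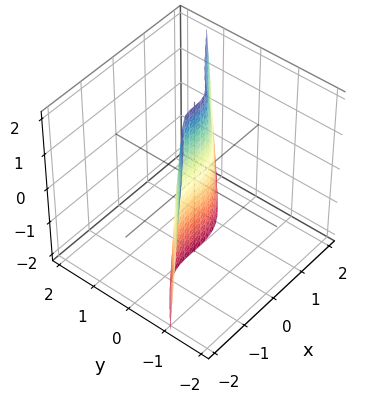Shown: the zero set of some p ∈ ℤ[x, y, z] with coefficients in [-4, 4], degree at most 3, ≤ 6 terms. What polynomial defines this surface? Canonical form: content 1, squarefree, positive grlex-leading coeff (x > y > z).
x^3 - 3*y^3 + y*z - 3*y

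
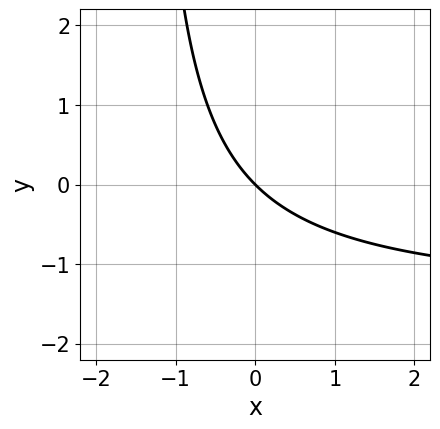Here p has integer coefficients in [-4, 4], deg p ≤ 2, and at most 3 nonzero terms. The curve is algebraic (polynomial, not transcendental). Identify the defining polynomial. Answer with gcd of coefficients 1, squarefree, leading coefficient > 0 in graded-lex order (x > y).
1. Degree: the shape is more complex than any degree-1 curve, so deg p = 2.
2. Against the integer gridlines: it crosses the y-axis at the gridline y = 0; it crosses the x-axis at the gridline x = 0.
3. Together with the visible shape, these determine p as stated.

2*x*y + 3*x + 3*y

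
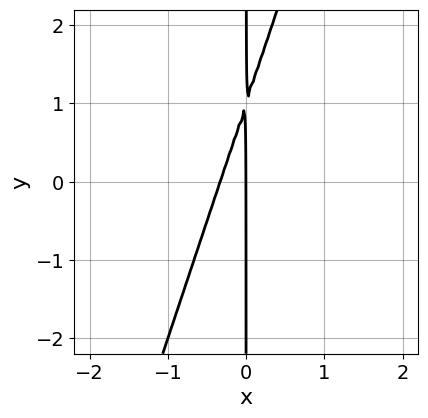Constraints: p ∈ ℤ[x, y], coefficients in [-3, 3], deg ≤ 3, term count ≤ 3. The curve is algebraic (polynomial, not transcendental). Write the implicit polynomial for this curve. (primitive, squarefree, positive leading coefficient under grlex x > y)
3*x^2 - x*y + x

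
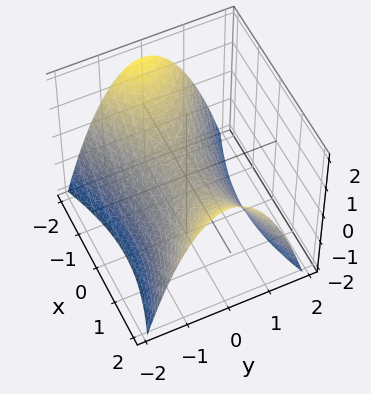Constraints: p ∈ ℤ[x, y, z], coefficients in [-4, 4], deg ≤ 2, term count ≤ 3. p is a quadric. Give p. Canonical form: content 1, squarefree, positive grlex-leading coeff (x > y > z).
First, deg p = 2. A saddle surface; a quadric.
Then, symmetries: the x ↦ −x reflection is a symmetry, so x appears only in even powers; it's symmetric under y → −y, forcing even powers of y.
Next, observable constraints: one x-axis crossing is at x = 0; it crosses the y-axis at the gridline y = 0; it meets the z-axis at z = 0 (among the integer gridlines).
Finally, putting this together gives p.

x^2 - 3*y^2 - 3*z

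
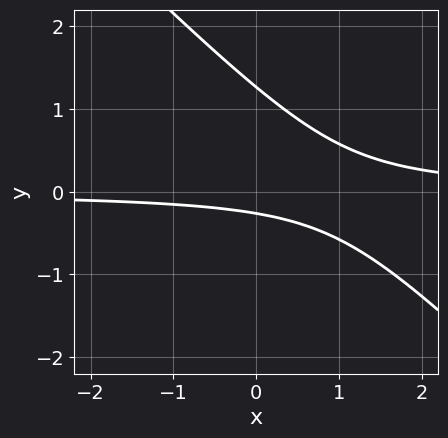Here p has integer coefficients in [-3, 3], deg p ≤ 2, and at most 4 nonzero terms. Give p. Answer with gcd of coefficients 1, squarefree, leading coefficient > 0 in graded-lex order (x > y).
3*x*y + 3*y^2 - 3*y - 1

First, the degree is 2 — no degree-1 curve has this shape.
Then, reading off the gridlines: it misses every integer gridline on the x-axis.
Finally, the integer polynomial consistent with all of this is the stated p.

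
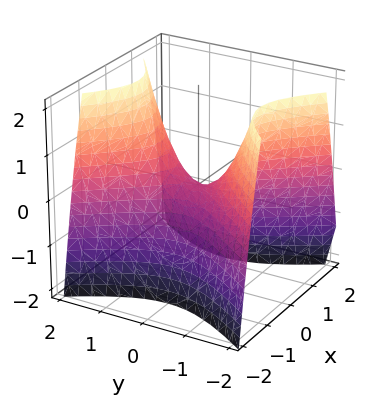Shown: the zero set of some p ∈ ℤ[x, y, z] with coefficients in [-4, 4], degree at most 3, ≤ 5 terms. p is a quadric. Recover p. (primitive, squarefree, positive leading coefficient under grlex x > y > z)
3*x^2 - 2*y^2 + 2*z

deg p = 2. A saddle surface; a quadric.
Symmetries: mirror symmetry x ↦ −x ⇒ only even powers of x; it's symmetric under y → −y, forcing even powers of y.
From the visible intercepts: it meets the y-axis at y = 0 (among the integer gridlines); it meets the x-axis at x = 0 (among the integer gridlines); it meets the z-axis at z = 0 (among the integer gridlines).
Assembling these constraints gives the stated polynomial.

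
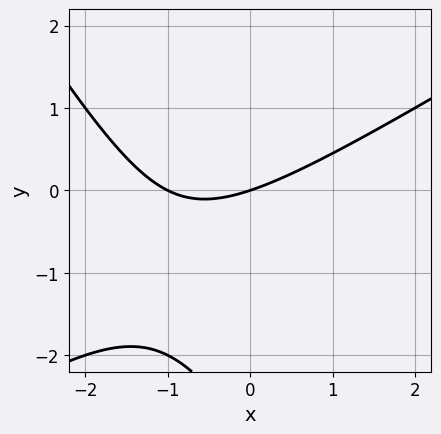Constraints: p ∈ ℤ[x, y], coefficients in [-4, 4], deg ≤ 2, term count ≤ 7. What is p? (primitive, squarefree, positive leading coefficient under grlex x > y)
x^2 - x*y - y^2 + x - 3*y

First, the degree is 2 — no degree-1 curve has this shape.
Next, checking where it meets the axes: it crosses the y-axis at the gridline y = 0; among the integer gridlines, it crosses the x-axis at x ∈ {-1, 0}.
Finally, assembling these constraints gives the stated polynomial.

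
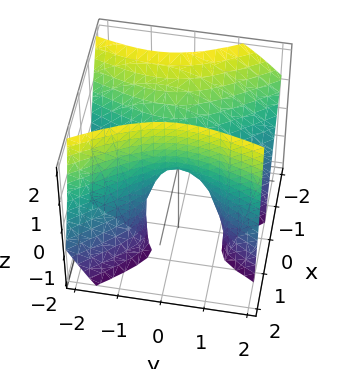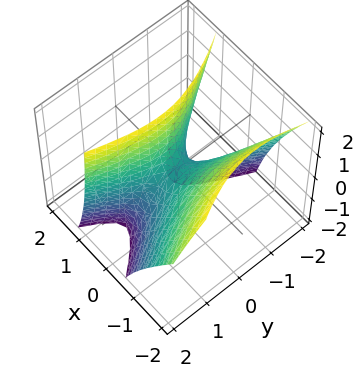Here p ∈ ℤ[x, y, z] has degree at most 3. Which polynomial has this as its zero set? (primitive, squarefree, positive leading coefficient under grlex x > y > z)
3*x^2 + x*y + 2*x*z - y^2 - z

(a) deg p = 2. No degree-1 surface has this shape.
(b) Observable constraints: it crosses the z-axis at the gridline z = 0; one x-axis crossing is at x = 0.
(c) Fitting integer coefficients to these (and the overall shape) gives p.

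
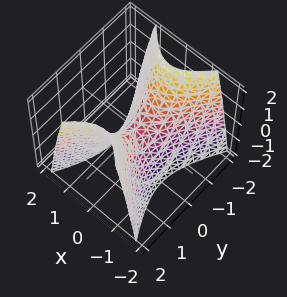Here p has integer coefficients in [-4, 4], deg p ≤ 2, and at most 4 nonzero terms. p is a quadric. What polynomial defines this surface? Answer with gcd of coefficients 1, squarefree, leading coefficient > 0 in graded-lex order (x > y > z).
First, degree: a hyperbolic paraboloid; a quadric, so deg p = 2.
Then, symmetries: mirror symmetry y ↦ −y ⇒ only even powers of y; mirror symmetry x ↦ −x ⇒ only even powers of x.
Next, from the visible intercepts: one y-axis crossing is at y = 0; it crosses the z-axis at the gridline z = 0.
Finally, fitting integer coefficients to these (and the overall shape) gives p.

2*x^2 - y^2 + z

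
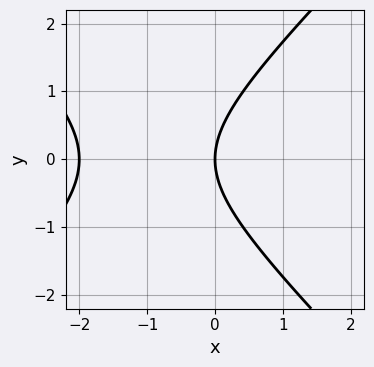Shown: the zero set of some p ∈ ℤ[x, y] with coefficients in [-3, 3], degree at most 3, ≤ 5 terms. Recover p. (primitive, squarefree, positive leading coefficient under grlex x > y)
deg p = 2. No degree-1 curve has this shape.
Symmetries: it's symmetric under y → −y, forcing even powers of y.
From the axis intercepts and sections: the x-axis gridline crossings are at x ∈ {-2, 0}; one y-axis crossing is at y = 0.
Putting this together gives p.

x^2 - y^2 + 2*x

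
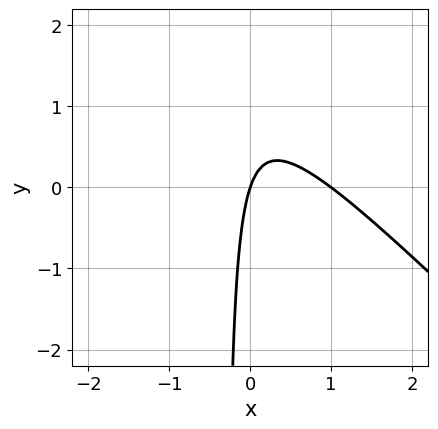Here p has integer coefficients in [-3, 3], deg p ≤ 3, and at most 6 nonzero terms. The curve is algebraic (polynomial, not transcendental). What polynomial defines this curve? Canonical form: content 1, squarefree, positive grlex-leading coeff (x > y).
3*x^2 + 3*x*y - 3*x + y

The degree is 2 — no degree-1 curve has this shape.
Against the integer gridlines: among the integer gridlines, it crosses the x-axis at x ∈ {0, 1}; it crosses the y-axis at the gridline y = 0.
Putting this together gives p.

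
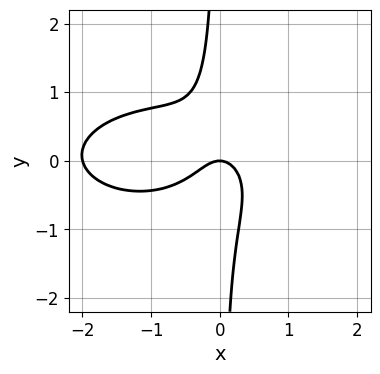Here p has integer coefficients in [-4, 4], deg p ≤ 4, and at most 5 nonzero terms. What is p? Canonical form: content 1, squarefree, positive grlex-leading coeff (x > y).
x^3 + 3*x*y^2 + 2*x^2 + y

First, deg p = 3.
Then, against the integer gridlines: it crosses the y-axis at the gridline y = 0; among the integer gridlines, it crosses the x-axis at x ∈ {-2, 0}.
Finally, assembling these constraints gives the stated polynomial.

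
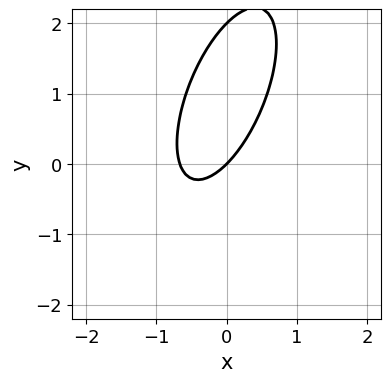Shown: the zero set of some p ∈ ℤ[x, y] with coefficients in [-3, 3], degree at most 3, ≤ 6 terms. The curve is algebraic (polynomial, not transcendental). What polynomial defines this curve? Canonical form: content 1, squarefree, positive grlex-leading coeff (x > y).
3*x^2 - 2*x*y + y^2 + 2*x - 2*y

First, the degree is 2 — a generic line meets the curve in up to 2 points.
Then, from the visible intercepts: it meets the x-axis at x = 0 (among the integer gridlines); the y-axis gridline crossings are at y ∈ {0, 2}.
Finally, assembling these constraints gives the stated polynomial.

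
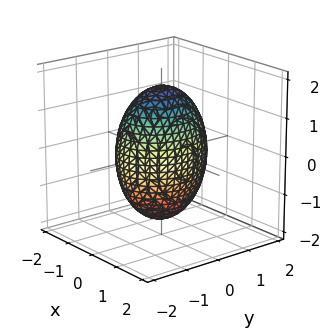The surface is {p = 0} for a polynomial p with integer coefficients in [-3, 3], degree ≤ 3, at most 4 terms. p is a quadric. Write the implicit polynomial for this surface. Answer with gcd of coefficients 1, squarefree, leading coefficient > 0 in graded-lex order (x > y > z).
(a) Degree: bounded and convex; a quadric, so deg p = 2.
(b) Symmetries: mirror symmetry y ↦ −y ⇒ only even powers of y; the x ↦ −x reflection is a symmetry, so x appears only in even powers; the z ↦ −z reflection is a symmetry, so z appears only in even powers.
(c) Reading off the gridlines: among the integer gridlines, it crosses the x-axis at x ∈ {-1, 1}.
(d) Assembling these constraints gives the stated polynomial.

3*x^2 + 2*y^2 + z^2 - 3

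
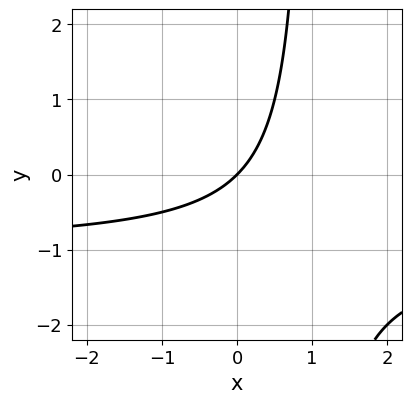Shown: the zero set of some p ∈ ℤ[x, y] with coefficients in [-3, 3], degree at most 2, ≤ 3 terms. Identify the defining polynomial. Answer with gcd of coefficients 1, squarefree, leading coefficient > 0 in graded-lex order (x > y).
x*y + x - y

(a) deg p = 2.
(b) From the visible intercepts: one y-axis crossing is at y = 0; it crosses the x-axis at the gridline x = 0.
(c) Solving for integer coefficients yields p as stated.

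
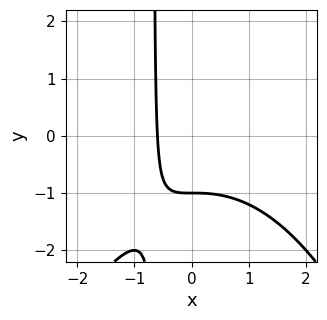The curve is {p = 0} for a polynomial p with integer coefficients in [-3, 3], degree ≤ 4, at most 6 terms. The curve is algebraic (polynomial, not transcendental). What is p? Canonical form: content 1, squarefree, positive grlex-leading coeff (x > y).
deg p = 3. No degree-2 curve has this shape.
From the axis intercepts and sections: it crosses the y-axis at the gridline y = -1.
Matching integer coefficients to the picture gives p.

x^3 + 3*x*y + 3*x + 2*y + 2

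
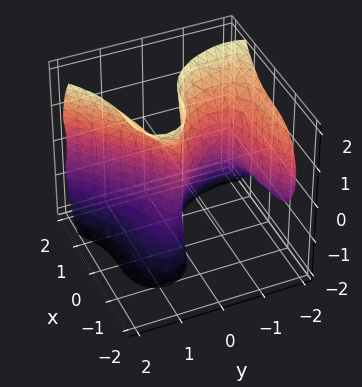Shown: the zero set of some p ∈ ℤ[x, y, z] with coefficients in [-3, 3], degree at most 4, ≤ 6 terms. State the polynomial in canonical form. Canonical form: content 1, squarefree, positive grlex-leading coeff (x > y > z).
1. The degree is 3 — a generic line meets the surface in up to 3 points.
2. From the visible intercepts: the visible z-axis segment lies entirely on the surface; one y-axis crossing is at y = 0; one x-axis crossing is at x = 0.
3. Solving for integer coefficients yields p as stated.

3*x^3 - 2*y^3 + 2*y*z^2 - 3*y^2 + x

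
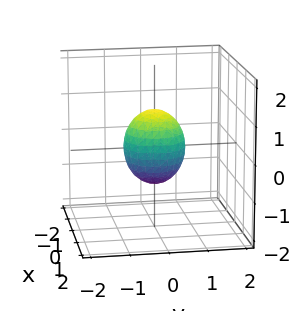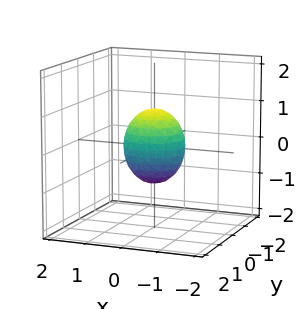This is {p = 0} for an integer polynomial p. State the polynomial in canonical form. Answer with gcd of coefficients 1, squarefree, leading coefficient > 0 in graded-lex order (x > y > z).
3*x^2 + 3*y^2 + 2*z^2 - 2

First, the degree is 2 — no degree-1 surface has this shape.
Then, symmetry: the z-axis is an axis of rotation, so x and y enter only as x² + y².
Next, checking where it meets the axes: among the integer gridlines, it crosses the z-axis at z ∈ {-1, 1}; a circular section at z = 0 has radius between 0 and 1.
Finally, together with the visible shape, these determine p as stated.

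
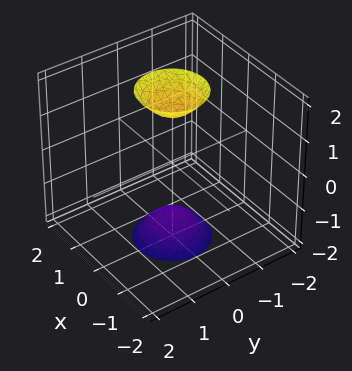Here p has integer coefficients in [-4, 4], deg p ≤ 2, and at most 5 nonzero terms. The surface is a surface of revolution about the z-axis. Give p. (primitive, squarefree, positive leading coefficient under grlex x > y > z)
(a) I count 2 distinct pieces. They look like related sheets of one shape, so recover p as a whole.
(b) Degree: no degree-1 surface has this shape, so deg p = 2.
(c) Symmetries: the z-axis is an axis of rotation, so x and y enter only as x² + y².
(d) From the visible intercepts: a circular section at z = 2 has radius between 0 and 1; the surface avoids every integer y-axis point in the box; it misses every integer gridline on the x-axis.
(e) These observations pin down the coefficients.

3*x^2 + 3*y^2 - z^2 + 2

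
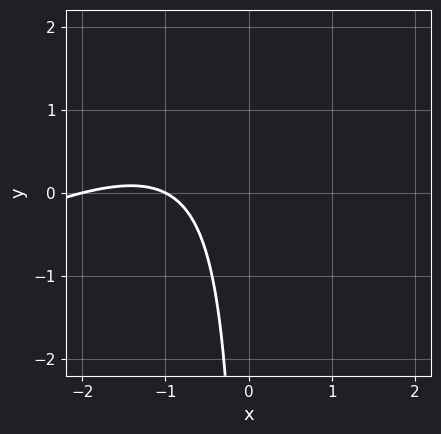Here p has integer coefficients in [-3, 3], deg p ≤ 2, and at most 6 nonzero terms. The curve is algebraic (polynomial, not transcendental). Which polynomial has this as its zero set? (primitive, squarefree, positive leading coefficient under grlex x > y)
x^2 - 2*x*y + 3*x + 2

(a) The degree is 2 — the shape is more complex than any degree-1 curve.
(b) Reading off the gridlines: among the integer gridlines, it crosses the x-axis at x ∈ {-2, -1}; the curve avoids every integer y-axis point in the box.
(c) Assembling these constraints gives the stated polynomial.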